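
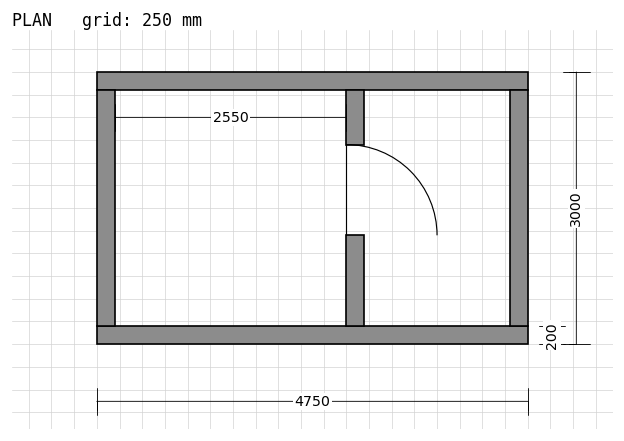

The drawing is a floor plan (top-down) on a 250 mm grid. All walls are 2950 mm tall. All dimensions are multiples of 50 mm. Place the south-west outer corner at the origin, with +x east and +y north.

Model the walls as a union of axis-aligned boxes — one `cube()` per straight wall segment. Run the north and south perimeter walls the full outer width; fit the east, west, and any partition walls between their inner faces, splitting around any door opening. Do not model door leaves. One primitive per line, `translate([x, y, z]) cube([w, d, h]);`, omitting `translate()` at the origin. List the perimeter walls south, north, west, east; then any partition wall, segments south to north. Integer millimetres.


cube([4750, 200, 2950]);
translate([0, 2800, 0]) cube([4750, 200, 2950]);
translate([0, 200, 0]) cube([200, 2600, 2950]);
translate([4550, 200, 0]) cube([200, 2600, 2950]);
translate([2750, 200, 0]) cube([200, 1000, 2950]);
translate([2750, 2200, 0]) cube([200, 600, 2950]);


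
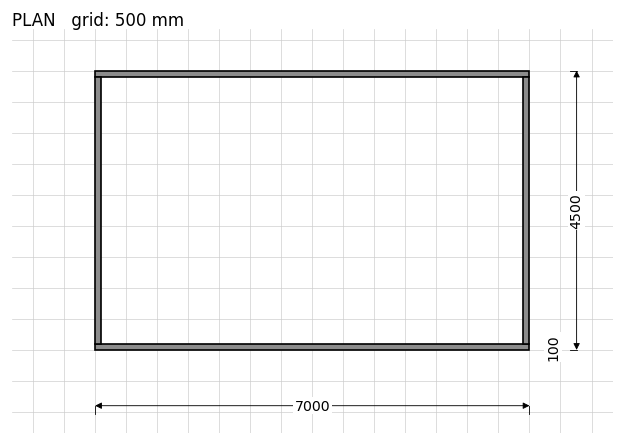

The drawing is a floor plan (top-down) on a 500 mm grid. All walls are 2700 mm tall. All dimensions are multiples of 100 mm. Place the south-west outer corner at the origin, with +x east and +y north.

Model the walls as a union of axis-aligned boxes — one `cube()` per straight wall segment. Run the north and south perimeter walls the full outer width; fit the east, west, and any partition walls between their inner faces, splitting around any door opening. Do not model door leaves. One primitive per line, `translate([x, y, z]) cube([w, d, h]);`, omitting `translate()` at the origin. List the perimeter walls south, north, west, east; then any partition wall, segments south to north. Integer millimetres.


cube([7000, 100, 2700]);
translate([0, 4400, 0]) cube([7000, 100, 2700]);
translate([0, 100, 0]) cube([100, 4300, 2700]);
translate([6900, 100, 0]) cube([100, 4300, 2700]);


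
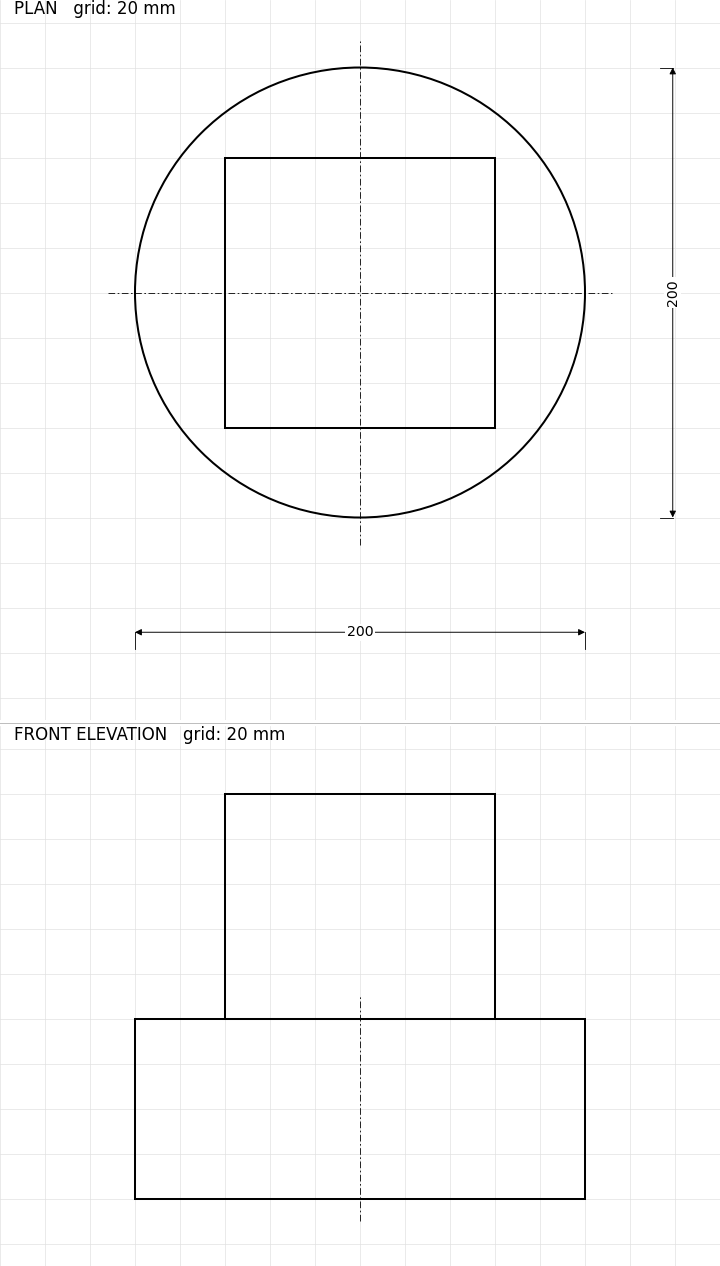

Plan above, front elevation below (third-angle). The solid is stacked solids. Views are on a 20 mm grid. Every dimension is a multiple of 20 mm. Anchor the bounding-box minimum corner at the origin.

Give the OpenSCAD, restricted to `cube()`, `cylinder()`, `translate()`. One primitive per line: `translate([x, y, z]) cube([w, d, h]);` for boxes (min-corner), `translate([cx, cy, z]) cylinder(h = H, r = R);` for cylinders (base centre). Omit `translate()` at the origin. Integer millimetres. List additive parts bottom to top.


translate([100, 100, 0]) cylinder(h = 80, r = 100);
translate([40, 40, 80]) cube([120, 120, 100]);


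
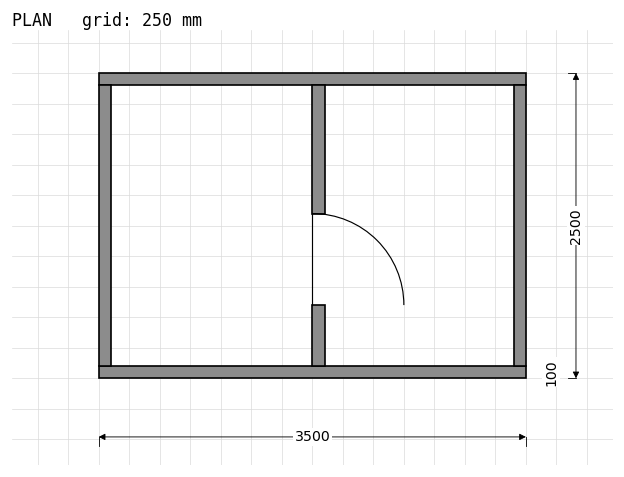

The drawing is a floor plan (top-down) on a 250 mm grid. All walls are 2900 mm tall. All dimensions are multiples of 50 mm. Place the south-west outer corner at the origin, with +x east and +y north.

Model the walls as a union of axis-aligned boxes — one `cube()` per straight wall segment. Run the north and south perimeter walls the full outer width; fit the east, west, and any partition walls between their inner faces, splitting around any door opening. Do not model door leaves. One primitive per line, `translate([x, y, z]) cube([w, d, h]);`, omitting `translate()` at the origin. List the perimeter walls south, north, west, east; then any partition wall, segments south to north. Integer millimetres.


cube([3500, 100, 2900]);
translate([0, 2400, 0]) cube([3500, 100, 2900]);
translate([0, 100, 0]) cube([100, 2300, 2900]);
translate([3400, 100, 0]) cube([100, 2300, 2900]);
translate([1750, 100, 0]) cube([100, 500, 2900]);
translate([1750, 1350, 0]) cube([100, 1050, 2900]);


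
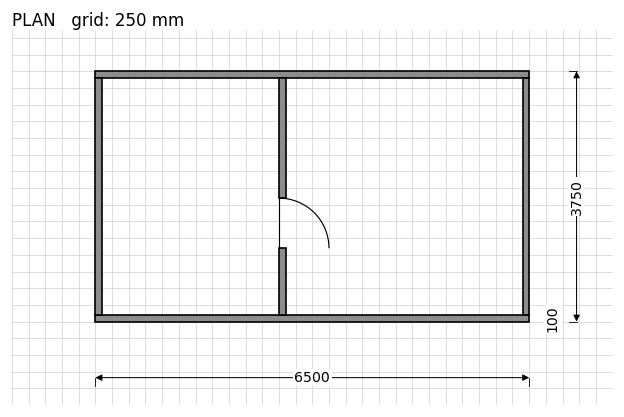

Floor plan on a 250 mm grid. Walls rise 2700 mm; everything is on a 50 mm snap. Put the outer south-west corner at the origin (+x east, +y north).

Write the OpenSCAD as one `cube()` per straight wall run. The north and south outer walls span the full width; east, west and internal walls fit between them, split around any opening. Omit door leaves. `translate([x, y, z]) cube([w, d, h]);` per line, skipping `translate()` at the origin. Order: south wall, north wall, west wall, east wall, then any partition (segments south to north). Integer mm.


cube([6500, 100, 2700]);
translate([0, 3650, 0]) cube([6500, 100, 2700]);
translate([0, 100, 0]) cube([100, 3550, 2700]);
translate([6400, 100, 0]) cube([100, 3550, 2700]);
translate([2750, 100, 0]) cube([100, 1000, 2700]);
translate([2750, 1850, 0]) cube([100, 1800, 2700]);


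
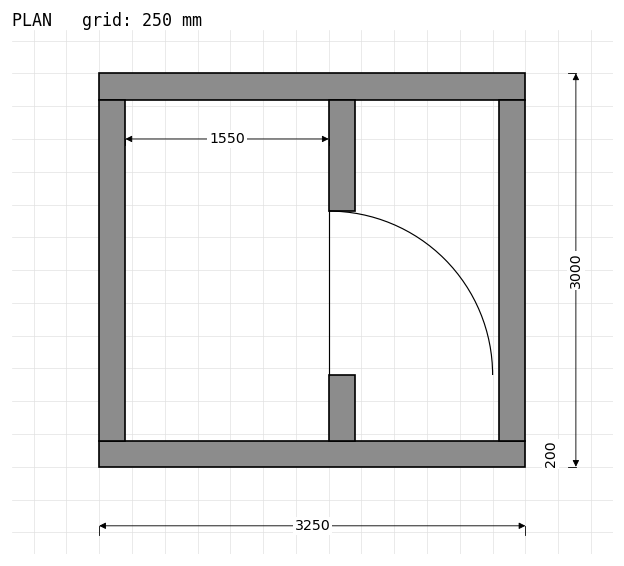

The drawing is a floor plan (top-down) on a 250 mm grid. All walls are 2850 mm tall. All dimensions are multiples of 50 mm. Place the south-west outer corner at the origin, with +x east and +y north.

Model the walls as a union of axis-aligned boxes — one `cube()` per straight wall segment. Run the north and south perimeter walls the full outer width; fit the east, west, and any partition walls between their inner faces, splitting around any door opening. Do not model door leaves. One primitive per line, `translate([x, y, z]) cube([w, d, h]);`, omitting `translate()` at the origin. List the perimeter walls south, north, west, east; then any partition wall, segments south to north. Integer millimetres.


cube([3250, 200, 2850]);
translate([0, 2800, 0]) cube([3250, 200, 2850]);
translate([0, 200, 0]) cube([200, 2600, 2850]);
translate([3050, 200, 0]) cube([200, 2600, 2850]);
translate([1750, 200, 0]) cube([200, 500, 2850]);
translate([1750, 1950, 0]) cube([200, 850, 2850]);


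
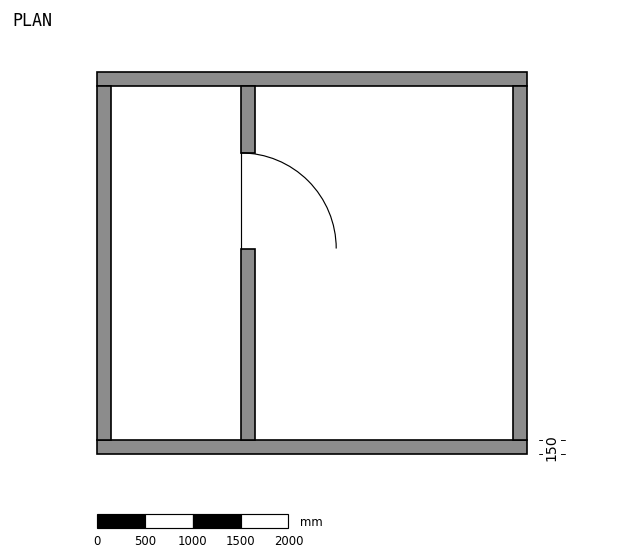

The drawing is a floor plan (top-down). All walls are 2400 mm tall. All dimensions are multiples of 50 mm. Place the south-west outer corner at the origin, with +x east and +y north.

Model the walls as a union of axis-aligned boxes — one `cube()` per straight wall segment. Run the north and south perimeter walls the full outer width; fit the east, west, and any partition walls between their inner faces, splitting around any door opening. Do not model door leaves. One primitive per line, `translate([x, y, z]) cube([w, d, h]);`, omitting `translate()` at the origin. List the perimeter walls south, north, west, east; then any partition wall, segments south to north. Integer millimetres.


cube([4500, 150, 2400]);
translate([0, 3850, 0]) cube([4500, 150, 2400]);
translate([0, 150, 0]) cube([150, 3700, 2400]);
translate([4350, 150, 0]) cube([150, 3700, 2400]);
translate([1500, 150, 0]) cube([150, 2000, 2400]);
translate([1500, 3150, 0]) cube([150, 700, 2400]);


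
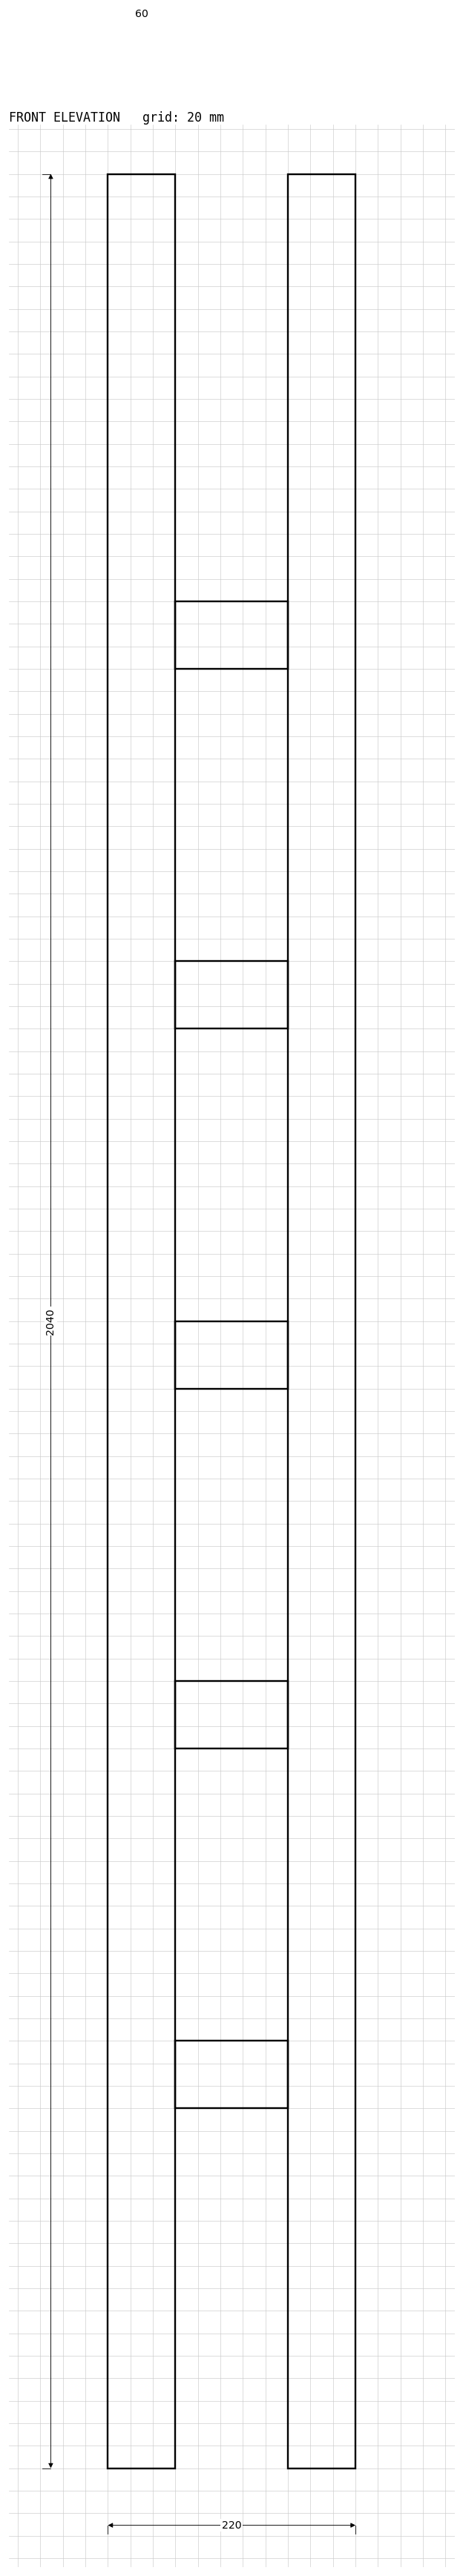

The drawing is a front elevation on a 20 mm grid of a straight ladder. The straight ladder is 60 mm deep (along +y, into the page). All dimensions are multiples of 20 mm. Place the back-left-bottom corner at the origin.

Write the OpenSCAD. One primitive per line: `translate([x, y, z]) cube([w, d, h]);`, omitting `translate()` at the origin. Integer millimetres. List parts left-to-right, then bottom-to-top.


cube([60, 60, 2040]);
translate([60, 0, 320]) cube([100, 60, 60]);
translate([60, 0, 640]) cube([100, 60, 60]);
translate([60, 0, 960]) cube([100, 60, 60]);
translate([60, 0, 1280]) cube([100, 60, 60]);
translate([60, 0, 1600]) cube([100, 60, 60]);
translate([160, 0, 0]) cube([60, 60, 2040]);


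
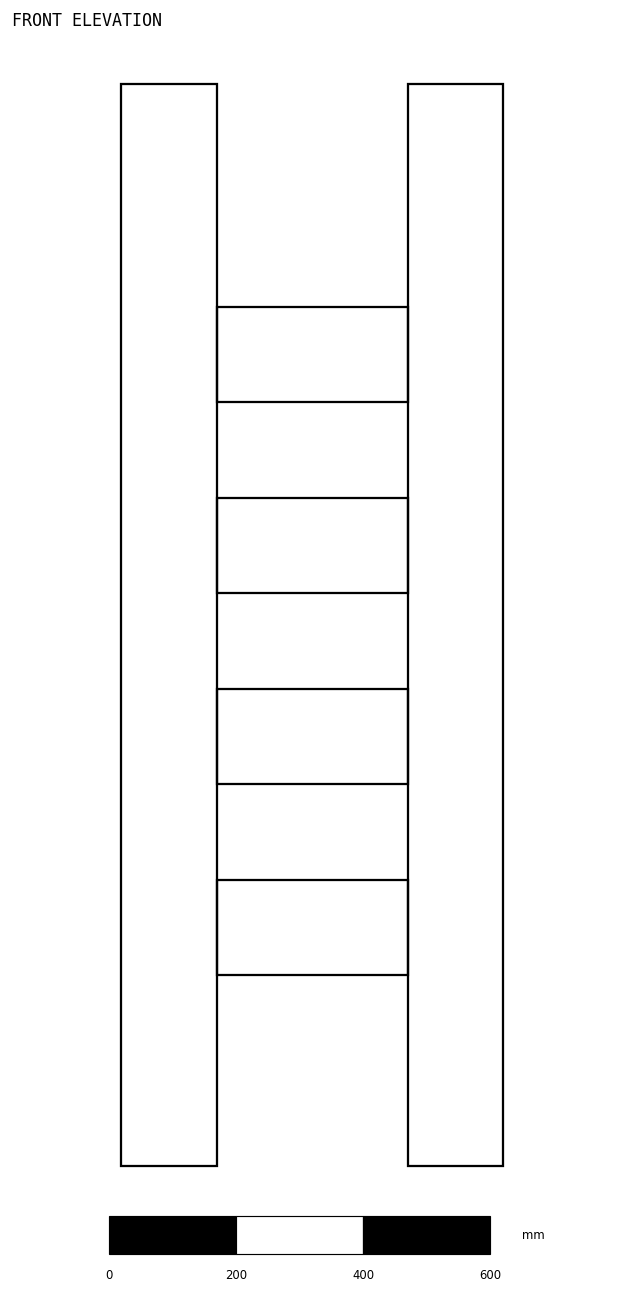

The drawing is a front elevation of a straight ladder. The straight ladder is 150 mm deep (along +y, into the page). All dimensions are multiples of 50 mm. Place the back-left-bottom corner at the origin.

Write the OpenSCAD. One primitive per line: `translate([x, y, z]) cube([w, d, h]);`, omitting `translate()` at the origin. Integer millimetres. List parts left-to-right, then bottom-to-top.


cube([150, 150, 1700]);
translate([150, 0, 300]) cube([300, 150, 150]);
translate([150, 0, 600]) cube([300, 150, 150]);
translate([150, 0, 900]) cube([300, 150, 150]);
translate([150, 0, 1200]) cube([300, 150, 150]);
translate([450, 0, 0]) cube([150, 150, 1700]);


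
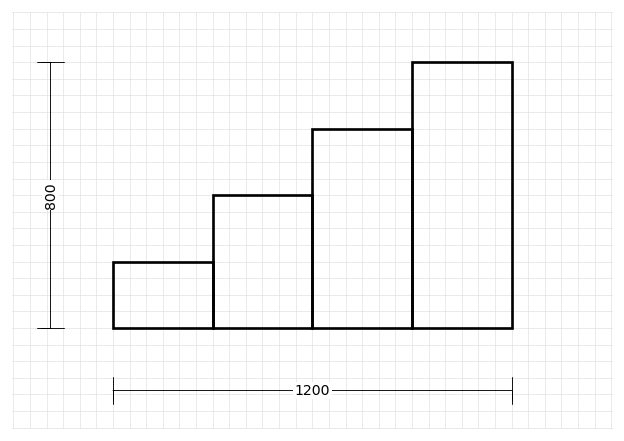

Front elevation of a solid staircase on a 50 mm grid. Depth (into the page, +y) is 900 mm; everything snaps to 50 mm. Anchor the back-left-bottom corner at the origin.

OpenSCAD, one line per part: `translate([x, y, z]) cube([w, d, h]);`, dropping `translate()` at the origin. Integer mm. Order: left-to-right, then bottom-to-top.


cube([300, 900, 200]);
translate([300, 0, 0]) cube([300, 900, 400]);
translate([600, 0, 0]) cube([300, 900, 600]);
translate([900, 0, 0]) cube([300, 900, 800]);


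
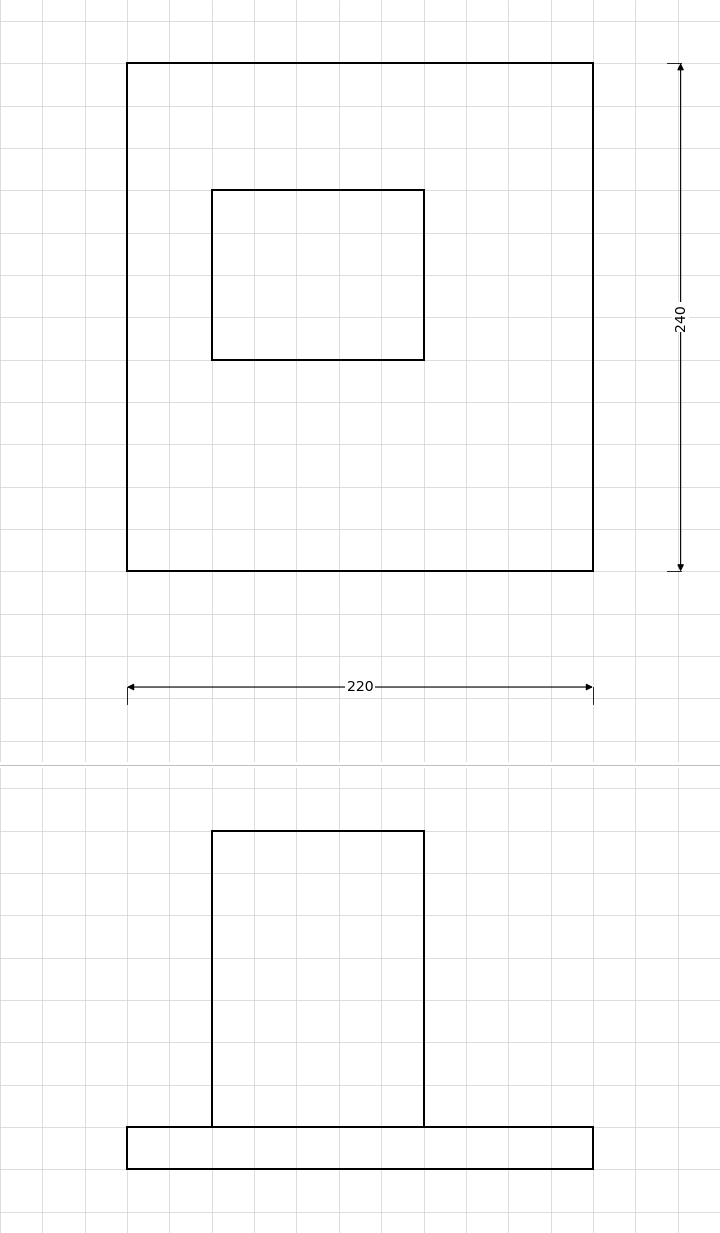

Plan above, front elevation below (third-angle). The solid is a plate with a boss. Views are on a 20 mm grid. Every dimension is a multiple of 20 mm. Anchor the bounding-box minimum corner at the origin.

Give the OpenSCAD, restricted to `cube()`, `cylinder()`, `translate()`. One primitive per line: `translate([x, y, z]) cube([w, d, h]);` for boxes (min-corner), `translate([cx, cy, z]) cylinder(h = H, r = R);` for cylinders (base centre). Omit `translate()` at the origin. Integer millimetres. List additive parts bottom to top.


cube([220, 240, 20]);
translate([40, 100, 20]) cube([100, 80, 140]);


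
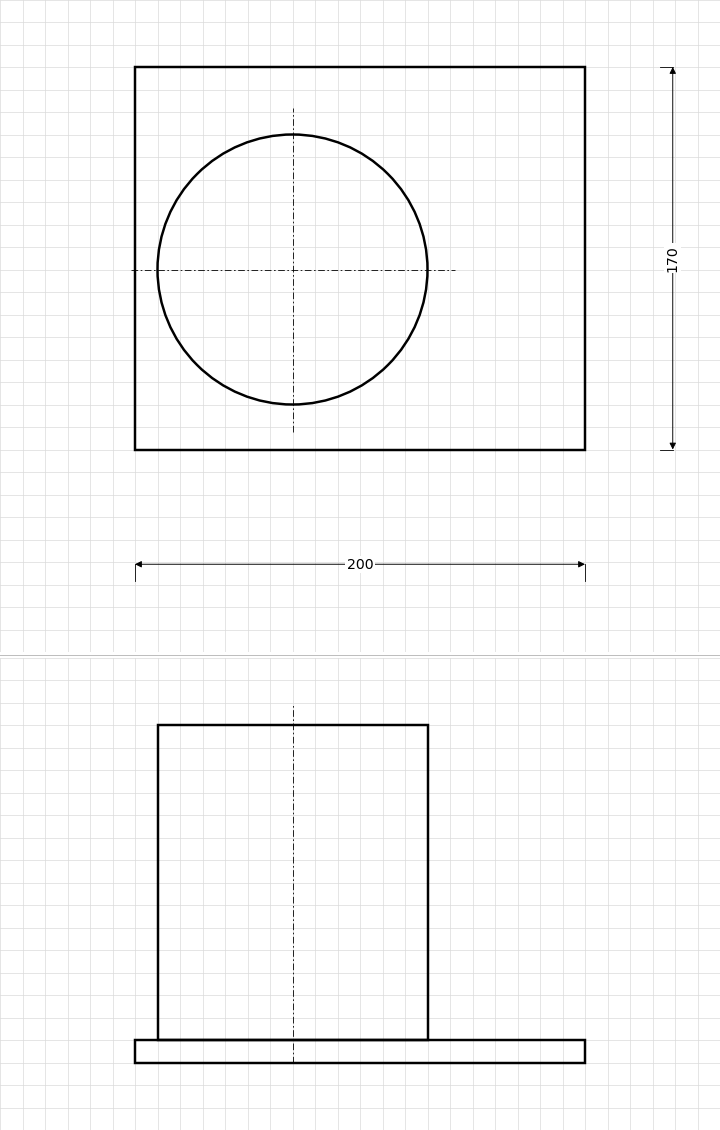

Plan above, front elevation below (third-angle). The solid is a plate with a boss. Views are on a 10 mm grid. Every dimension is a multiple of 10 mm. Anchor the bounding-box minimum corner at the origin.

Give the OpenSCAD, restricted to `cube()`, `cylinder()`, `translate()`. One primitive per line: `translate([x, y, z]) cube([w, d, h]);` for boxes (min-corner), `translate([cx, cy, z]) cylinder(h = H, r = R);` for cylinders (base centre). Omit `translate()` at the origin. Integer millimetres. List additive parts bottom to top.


cube([200, 170, 10]);
translate([70, 80, 10]) cylinder(h = 140, r = 60);


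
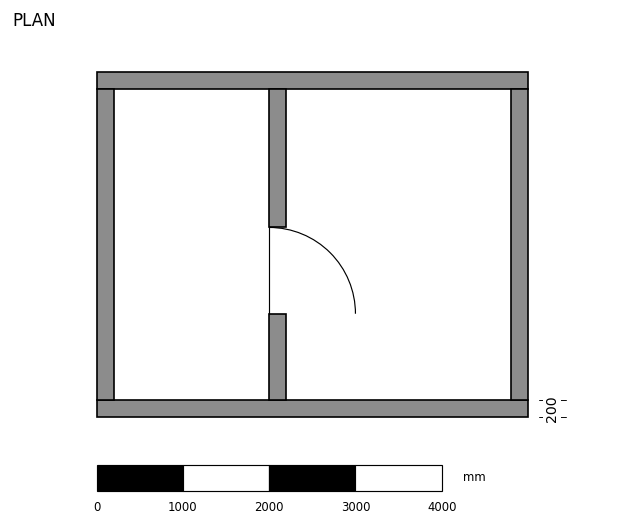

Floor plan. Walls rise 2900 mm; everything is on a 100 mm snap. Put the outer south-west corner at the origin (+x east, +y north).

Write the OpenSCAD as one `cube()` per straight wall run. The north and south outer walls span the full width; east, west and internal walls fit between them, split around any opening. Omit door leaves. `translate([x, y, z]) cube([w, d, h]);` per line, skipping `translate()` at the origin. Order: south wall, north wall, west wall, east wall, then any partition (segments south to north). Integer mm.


cube([5000, 200, 2900]);
translate([0, 3800, 0]) cube([5000, 200, 2900]);
translate([0, 200, 0]) cube([200, 3600, 2900]);
translate([4800, 200, 0]) cube([200, 3600, 2900]);
translate([2000, 200, 0]) cube([200, 1000, 2900]);
translate([2000, 2200, 0]) cube([200, 1600, 2900]);


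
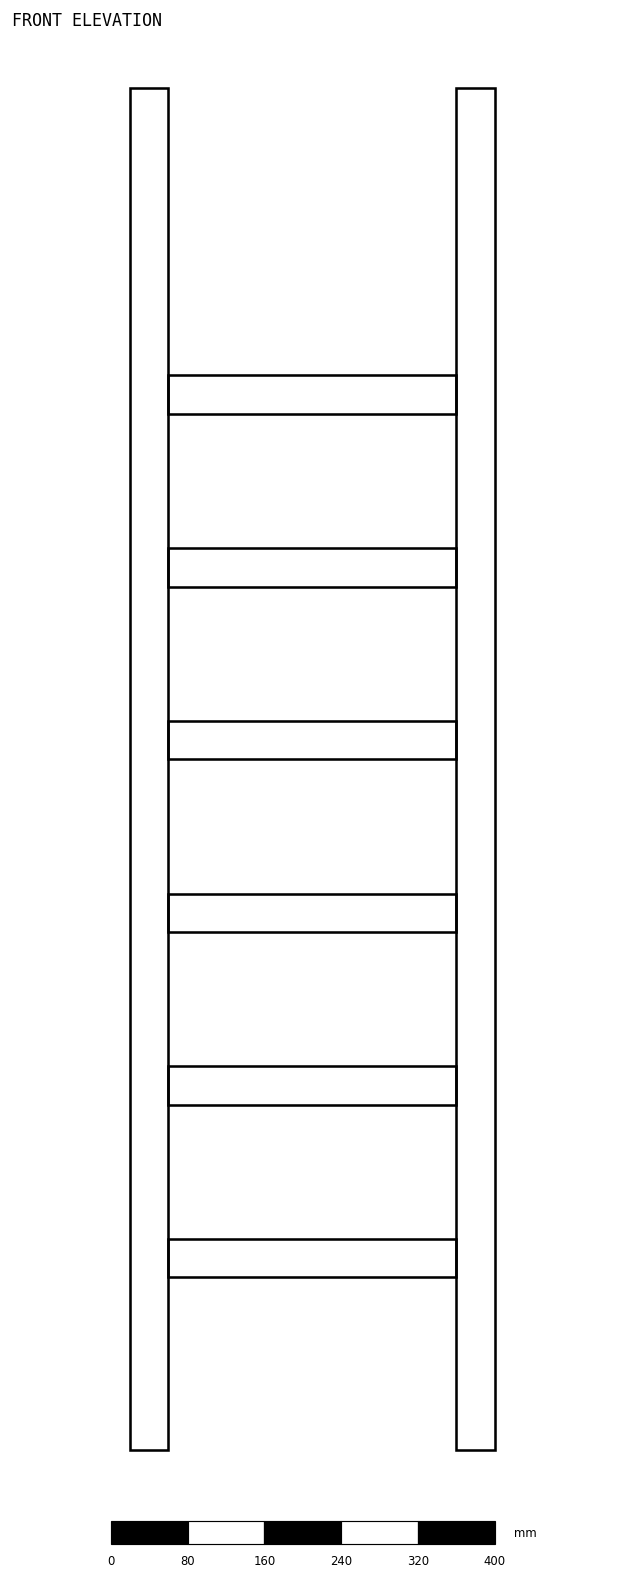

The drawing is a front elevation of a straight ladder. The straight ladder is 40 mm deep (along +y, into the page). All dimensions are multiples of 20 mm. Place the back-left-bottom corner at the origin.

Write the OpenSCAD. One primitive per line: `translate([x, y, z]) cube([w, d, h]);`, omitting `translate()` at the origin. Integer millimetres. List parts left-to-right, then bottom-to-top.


cube([40, 40, 1420]);
translate([40, 0, 180]) cube([300, 40, 40]);
translate([40, 0, 360]) cube([300, 40, 40]);
translate([40, 0, 540]) cube([300, 40, 40]);
translate([40, 0, 720]) cube([300, 40, 40]);
translate([40, 0, 900]) cube([300, 40, 40]);
translate([40, 0, 1080]) cube([300, 40, 40]);
translate([340, 0, 0]) cube([40, 40, 1420]);


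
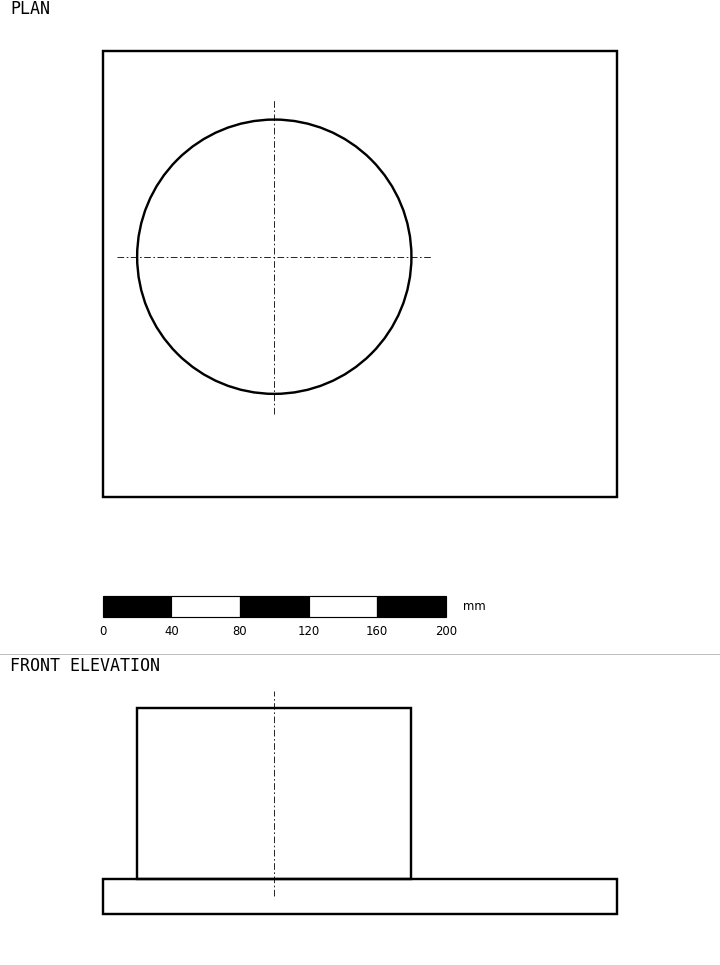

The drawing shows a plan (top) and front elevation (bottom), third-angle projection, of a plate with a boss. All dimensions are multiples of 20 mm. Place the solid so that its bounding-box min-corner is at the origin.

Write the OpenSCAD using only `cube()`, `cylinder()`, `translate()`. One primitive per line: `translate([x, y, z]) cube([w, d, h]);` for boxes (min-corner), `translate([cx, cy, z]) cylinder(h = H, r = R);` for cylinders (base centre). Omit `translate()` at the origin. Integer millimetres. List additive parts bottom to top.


cube([300, 260, 20]);
translate([100, 140, 20]) cylinder(h = 100, r = 80);


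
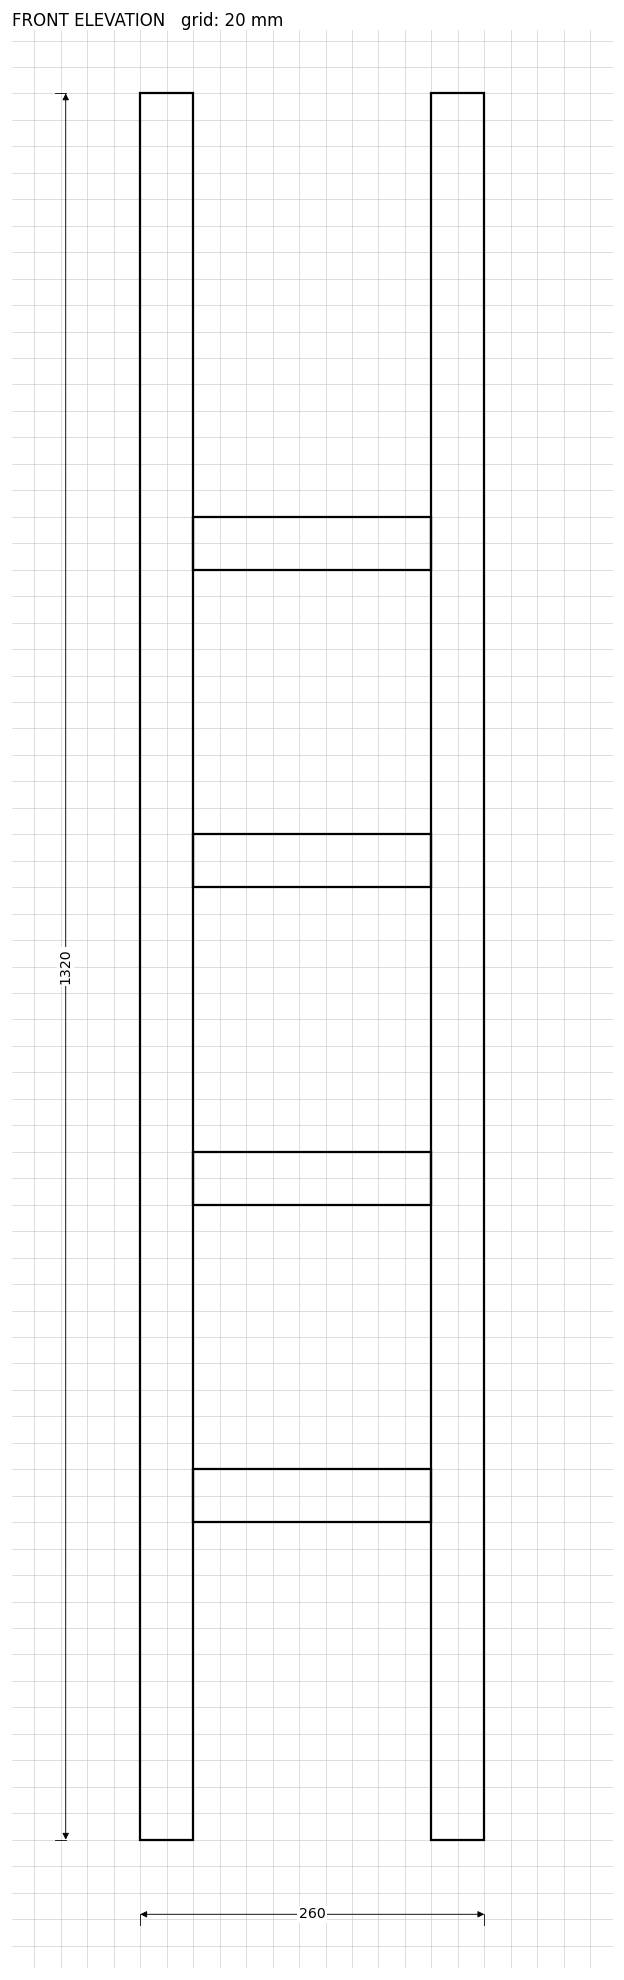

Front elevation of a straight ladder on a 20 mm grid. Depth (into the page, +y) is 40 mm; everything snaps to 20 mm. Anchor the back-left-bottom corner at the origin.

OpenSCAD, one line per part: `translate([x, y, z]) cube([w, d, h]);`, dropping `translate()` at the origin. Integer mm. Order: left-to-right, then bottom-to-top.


cube([40, 40, 1320]);
translate([40, 0, 240]) cube([180, 40, 40]);
translate([40, 0, 480]) cube([180, 40, 40]);
translate([40, 0, 720]) cube([180, 40, 40]);
translate([40, 0, 960]) cube([180, 40, 40]);
translate([220, 0, 0]) cube([40, 40, 1320]);


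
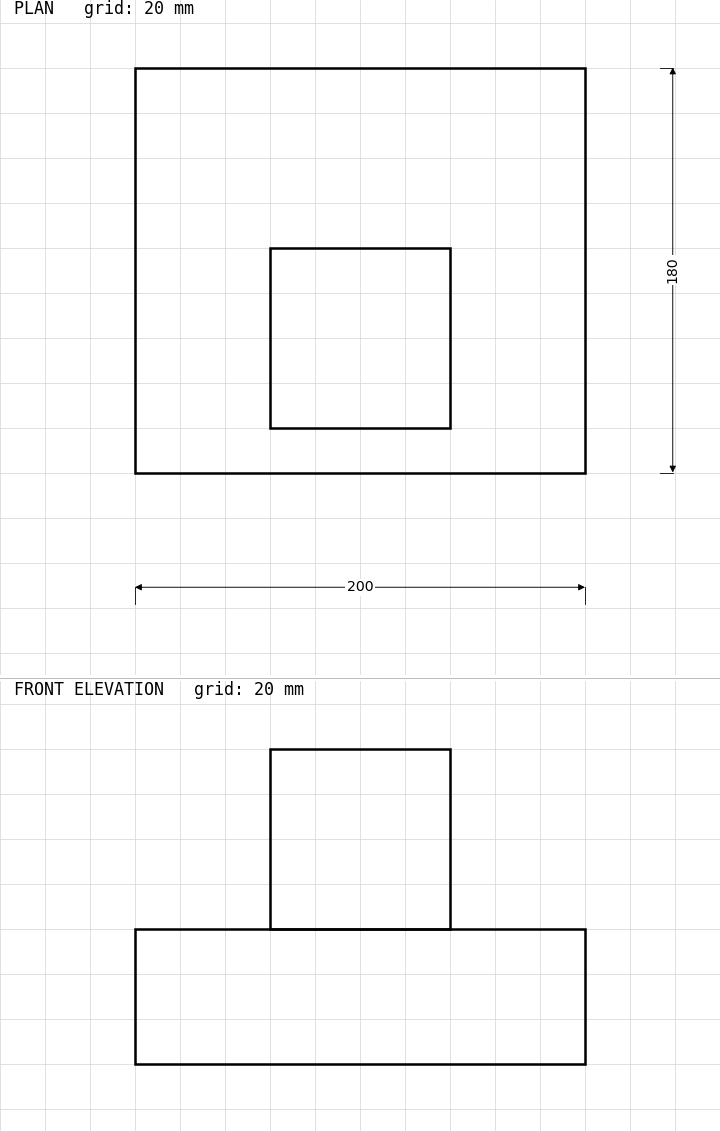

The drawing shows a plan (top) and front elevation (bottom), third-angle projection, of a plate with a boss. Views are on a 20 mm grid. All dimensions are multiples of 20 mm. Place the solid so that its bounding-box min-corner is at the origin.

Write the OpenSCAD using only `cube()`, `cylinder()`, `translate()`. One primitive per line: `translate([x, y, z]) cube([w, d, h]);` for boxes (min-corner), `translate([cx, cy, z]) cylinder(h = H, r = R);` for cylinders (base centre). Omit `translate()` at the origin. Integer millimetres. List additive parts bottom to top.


cube([200, 180, 60]);
translate([60, 20, 60]) cube([80, 80, 80]);


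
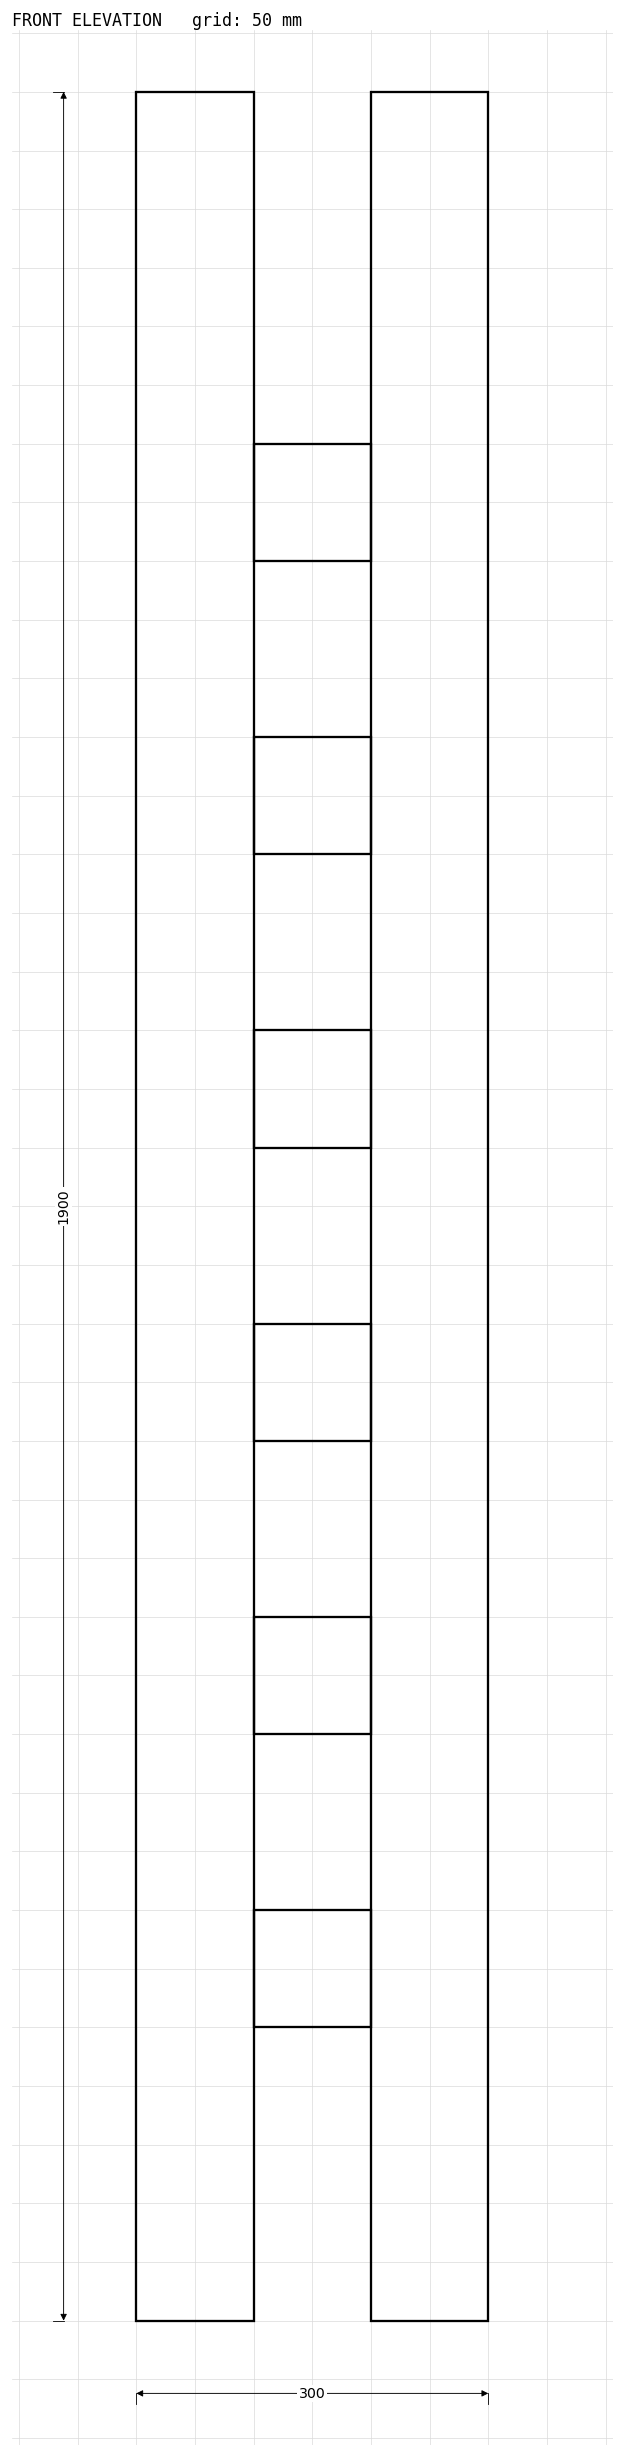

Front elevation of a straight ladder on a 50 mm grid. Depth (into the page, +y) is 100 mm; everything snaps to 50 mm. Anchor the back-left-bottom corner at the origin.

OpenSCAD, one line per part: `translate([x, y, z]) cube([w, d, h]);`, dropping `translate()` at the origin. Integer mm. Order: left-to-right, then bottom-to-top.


cube([100, 100, 1900]);
translate([100, 0, 250]) cube([100, 100, 100]);
translate([100, 0, 500]) cube([100, 100, 100]);
translate([100, 0, 750]) cube([100, 100, 100]);
translate([100, 0, 1000]) cube([100, 100, 100]);
translate([100, 0, 1250]) cube([100, 100, 100]);
translate([100, 0, 1500]) cube([100, 100, 100]);
translate([200, 0, 0]) cube([100, 100, 1900]);


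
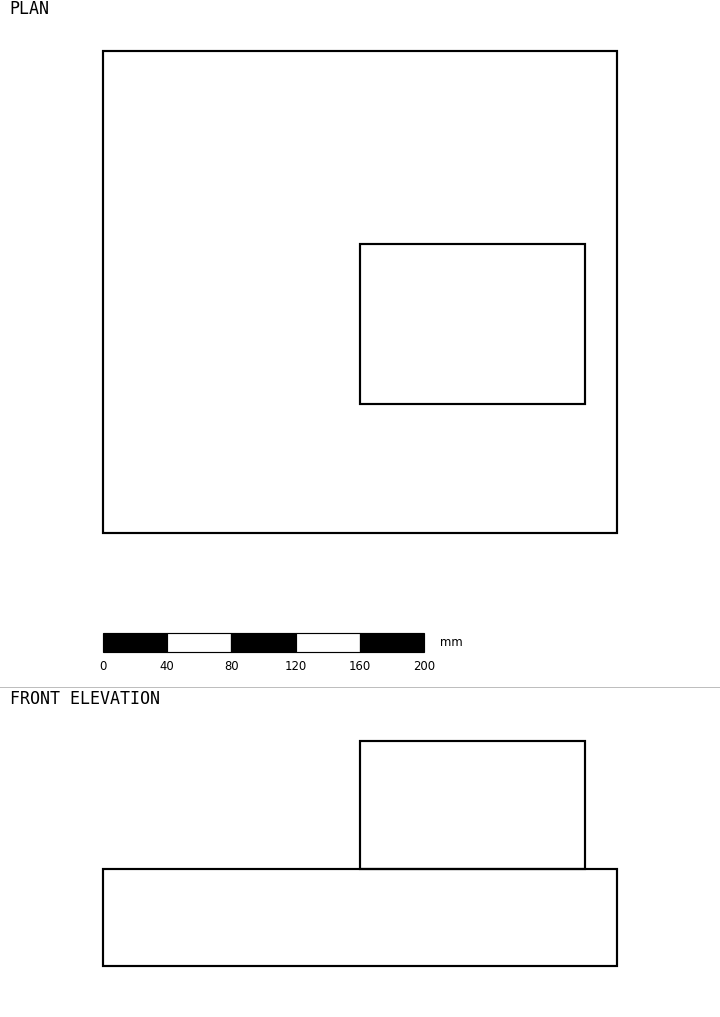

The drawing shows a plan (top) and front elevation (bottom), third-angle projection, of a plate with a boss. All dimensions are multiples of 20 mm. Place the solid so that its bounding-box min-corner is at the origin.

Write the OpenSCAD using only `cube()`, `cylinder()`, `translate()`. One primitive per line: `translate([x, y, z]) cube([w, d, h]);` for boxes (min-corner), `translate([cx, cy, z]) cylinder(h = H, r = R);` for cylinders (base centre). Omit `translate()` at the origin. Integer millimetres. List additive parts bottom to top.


cube([320, 300, 60]);
translate([160, 80, 60]) cube([140, 100, 80]);


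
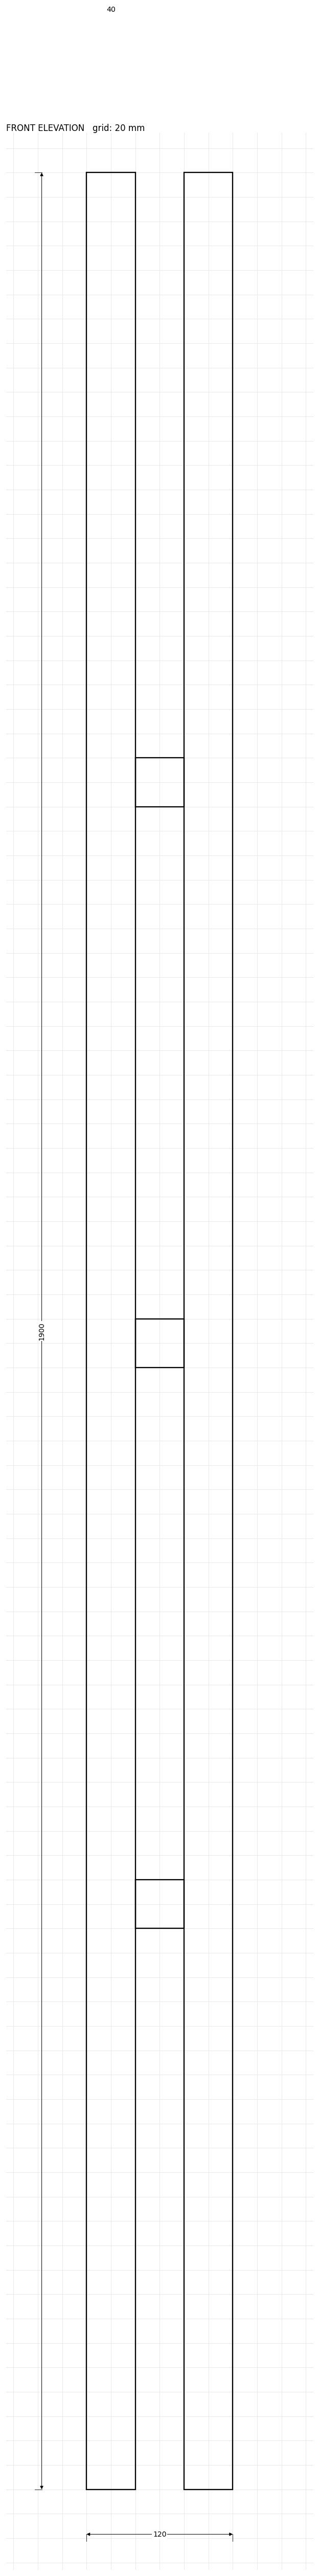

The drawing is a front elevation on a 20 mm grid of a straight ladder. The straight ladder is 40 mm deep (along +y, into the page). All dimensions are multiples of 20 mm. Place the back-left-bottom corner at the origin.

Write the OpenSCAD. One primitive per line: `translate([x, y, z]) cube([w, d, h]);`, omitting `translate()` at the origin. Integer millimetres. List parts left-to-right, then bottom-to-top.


cube([40, 40, 1900]);
translate([40, 0, 460]) cube([40, 40, 40]);
translate([40, 0, 920]) cube([40, 40, 40]);
translate([40, 0, 1380]) cube([40, 40, 40]);
translate([80, 0, 0]) cube([40, 40, 1900]);


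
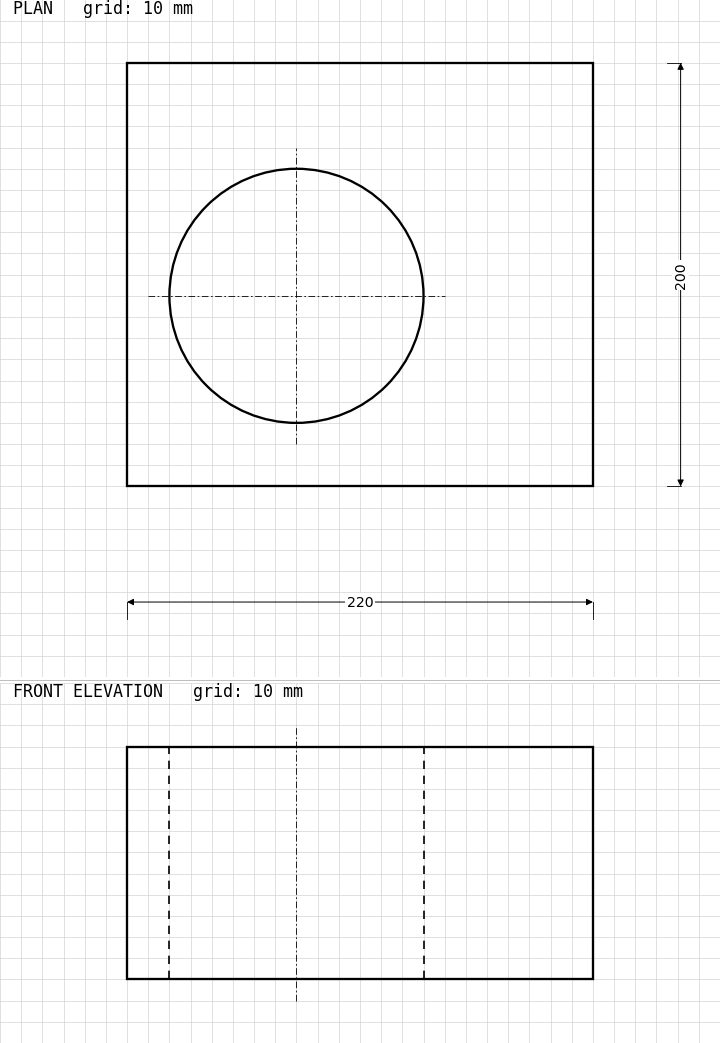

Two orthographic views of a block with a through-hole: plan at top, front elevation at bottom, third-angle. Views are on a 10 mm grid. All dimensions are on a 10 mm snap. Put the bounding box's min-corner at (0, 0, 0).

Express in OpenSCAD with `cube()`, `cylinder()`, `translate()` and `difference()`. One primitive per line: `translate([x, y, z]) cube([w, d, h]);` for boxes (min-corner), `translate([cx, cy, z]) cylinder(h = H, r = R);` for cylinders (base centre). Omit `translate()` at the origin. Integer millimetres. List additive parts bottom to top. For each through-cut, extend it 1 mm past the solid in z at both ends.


difference() {
  cube([220, 200, 110]);
  translate([80, 90, -1]) cylinder(h = 112, r = 60);
}


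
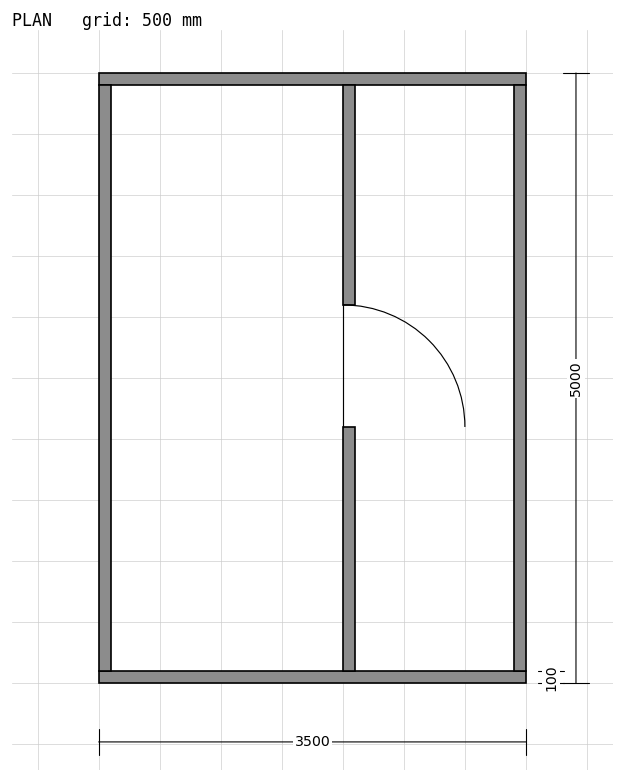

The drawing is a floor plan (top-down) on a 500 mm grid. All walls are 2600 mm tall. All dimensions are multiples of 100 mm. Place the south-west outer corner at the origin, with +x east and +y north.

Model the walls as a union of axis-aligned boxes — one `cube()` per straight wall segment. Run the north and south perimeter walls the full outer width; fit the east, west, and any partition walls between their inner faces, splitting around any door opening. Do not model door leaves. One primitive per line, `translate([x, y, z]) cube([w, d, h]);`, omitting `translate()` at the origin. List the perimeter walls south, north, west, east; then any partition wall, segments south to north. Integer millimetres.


cube([3500, 100, 2600]);
translate([0, 4900, 0]) cube([3500, 100, 2600]);
translate([0, 100, 0]) cube([100, 4800, 2600]);
translate([3400, 100, 0]) cube([100, 4800, 2600]);
translate([2000, 100, 0]) cube([100, 2000, 2600]);
translate([2000, 3100, 0]) cube([100, 1800, 2600]);


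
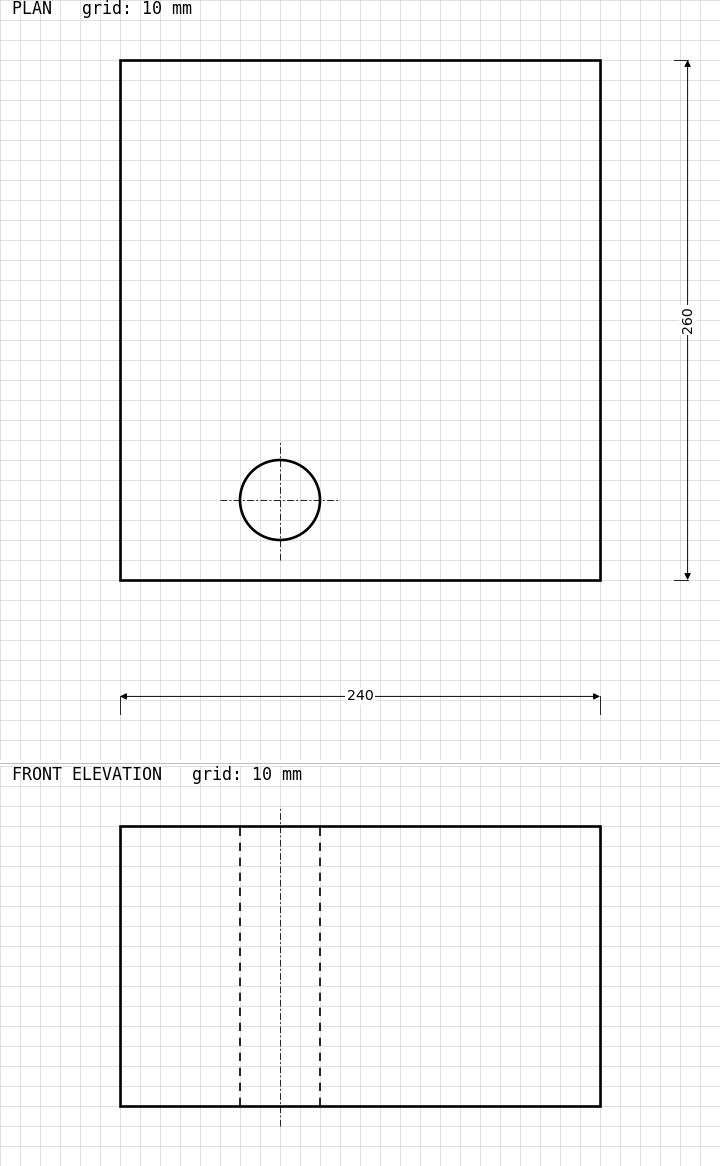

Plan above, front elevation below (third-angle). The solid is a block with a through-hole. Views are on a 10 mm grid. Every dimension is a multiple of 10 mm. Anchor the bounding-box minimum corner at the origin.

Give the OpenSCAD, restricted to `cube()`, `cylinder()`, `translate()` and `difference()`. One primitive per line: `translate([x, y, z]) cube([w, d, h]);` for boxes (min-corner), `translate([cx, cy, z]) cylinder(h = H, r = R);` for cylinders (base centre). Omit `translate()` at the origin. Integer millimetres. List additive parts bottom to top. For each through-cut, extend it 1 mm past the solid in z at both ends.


difference() {
  cube([240, 260, 140]);
  translate([80, 40, -1]) cylinder(h = 142, r = 20);
}


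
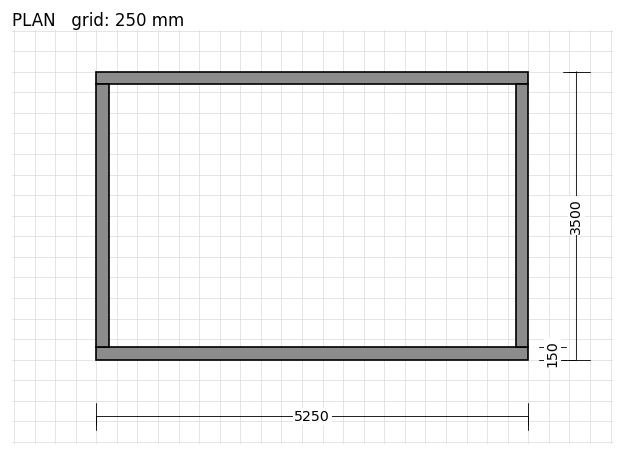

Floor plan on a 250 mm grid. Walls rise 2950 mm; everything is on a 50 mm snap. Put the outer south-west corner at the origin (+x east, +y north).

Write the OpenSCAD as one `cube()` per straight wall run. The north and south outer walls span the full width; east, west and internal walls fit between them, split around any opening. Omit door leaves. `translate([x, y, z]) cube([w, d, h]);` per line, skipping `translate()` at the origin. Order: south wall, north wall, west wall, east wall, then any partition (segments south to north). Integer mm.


cube([5250, 150, 2950]);
translate([0, 3350, 0]) cube([5250, 150, 2950]);
translate([0, 150, 0]) cube([150, 3200, 2950]);
translate([5100, 150, 0]) cube([150, 3200, 2950]);


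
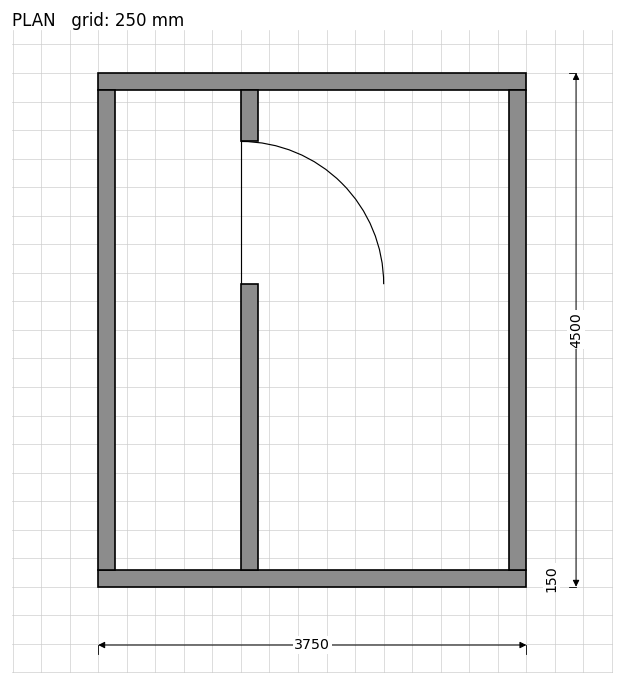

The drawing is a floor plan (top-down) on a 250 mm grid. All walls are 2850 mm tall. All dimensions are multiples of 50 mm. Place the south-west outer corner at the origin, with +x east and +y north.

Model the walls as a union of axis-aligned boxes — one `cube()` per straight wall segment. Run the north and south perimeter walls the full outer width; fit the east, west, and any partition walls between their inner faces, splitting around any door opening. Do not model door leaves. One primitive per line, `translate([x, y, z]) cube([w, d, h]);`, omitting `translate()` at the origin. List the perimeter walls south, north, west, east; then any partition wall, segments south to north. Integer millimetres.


cube([3750, 150, 2850]);
translate([0, 4350, 0]) cube([3750, 150, 2850]);
translate([0, 150, 0]) cube([150, 4200, 2850]);
translate([3600, 150, 0]) cube([150, 4200, 2850]);
translate([1250, 150, 0]) cube([150, 2500, 2850]);
translate([1250, 3900, 0]) cube([150, 450, 2850]);


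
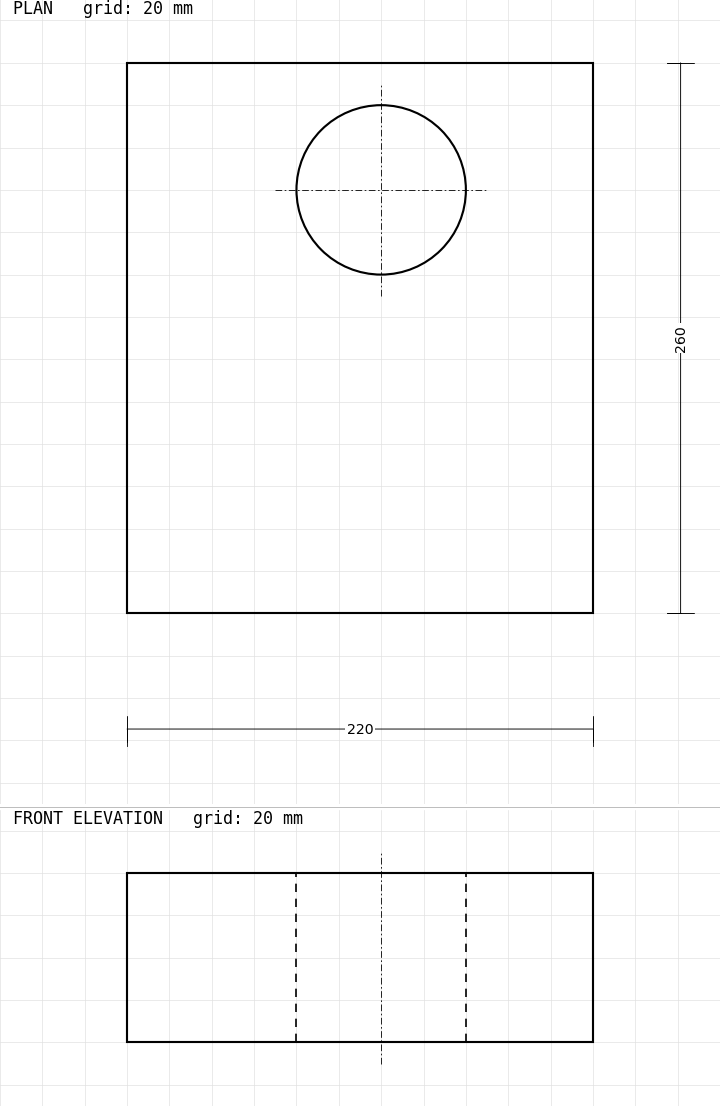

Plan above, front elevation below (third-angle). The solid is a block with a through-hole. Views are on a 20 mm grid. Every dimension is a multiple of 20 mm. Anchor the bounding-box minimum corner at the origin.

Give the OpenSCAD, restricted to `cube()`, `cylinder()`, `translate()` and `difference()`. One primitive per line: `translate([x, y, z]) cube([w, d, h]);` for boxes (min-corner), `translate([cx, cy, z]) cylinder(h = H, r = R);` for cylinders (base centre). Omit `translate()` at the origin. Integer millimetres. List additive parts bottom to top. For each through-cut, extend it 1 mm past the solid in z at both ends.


difference() {
  cube([220, 260, 80]);
  translate([120, 200, -1]) cylinder(h = 82, r = 40);
}


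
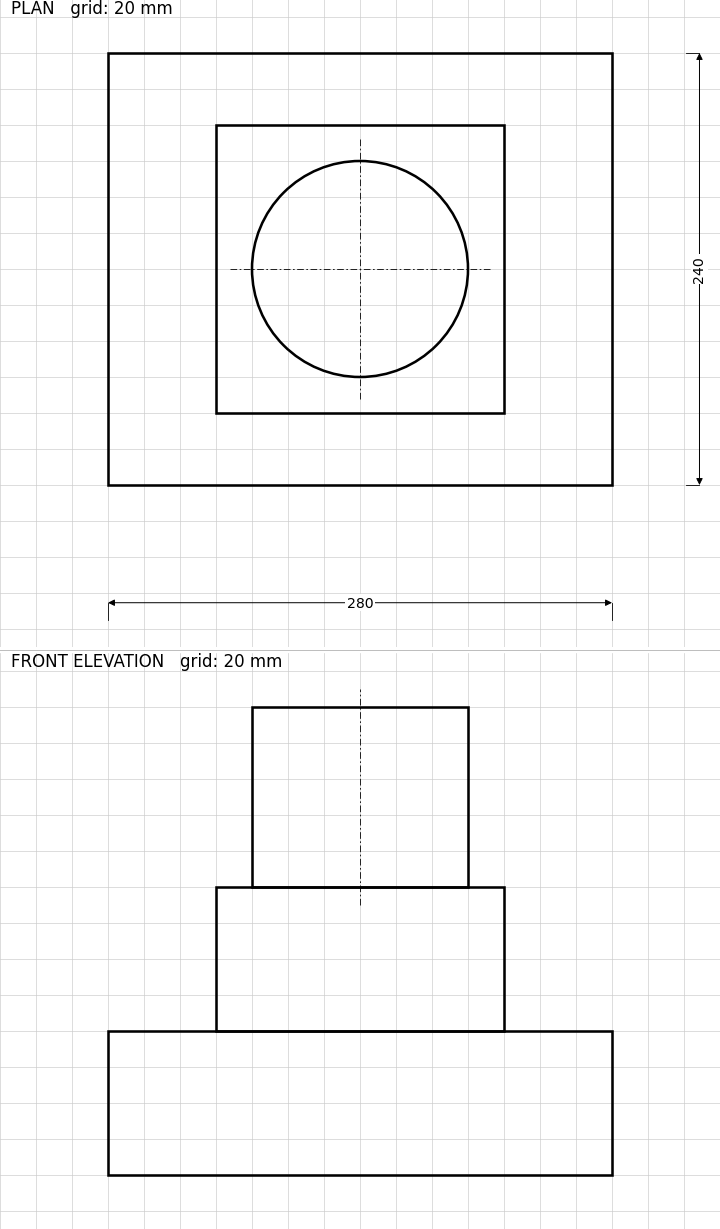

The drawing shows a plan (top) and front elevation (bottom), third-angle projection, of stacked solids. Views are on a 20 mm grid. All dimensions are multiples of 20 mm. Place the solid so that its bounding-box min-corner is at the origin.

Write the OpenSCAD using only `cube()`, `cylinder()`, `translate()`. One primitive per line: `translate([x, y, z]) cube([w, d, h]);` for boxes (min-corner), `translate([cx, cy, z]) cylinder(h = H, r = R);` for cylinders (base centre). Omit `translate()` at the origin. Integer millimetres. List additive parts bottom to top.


cube([280, 240, 80]);
translate([60, 40, 80]) cube([160, 160, 80]);
translate([140, 120, 160]) cylinder(h = 100, r = 60);


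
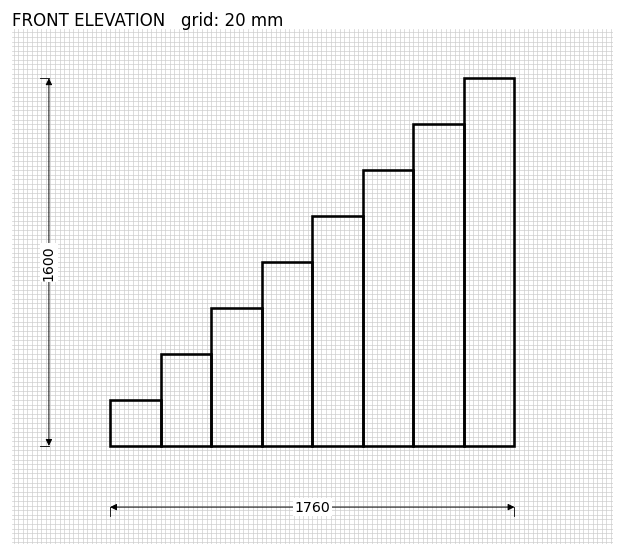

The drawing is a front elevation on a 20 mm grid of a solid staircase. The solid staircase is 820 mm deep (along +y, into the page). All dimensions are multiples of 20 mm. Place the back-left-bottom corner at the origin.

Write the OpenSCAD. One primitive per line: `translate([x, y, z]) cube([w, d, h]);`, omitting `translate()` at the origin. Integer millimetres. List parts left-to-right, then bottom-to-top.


cube([220, 820, 200]);
translate([220, 0, 0]) cube([220, 820, 400]);
translate([440, 0, 0]) cube([220, 820, 600]);
translate([660, 0, 0]) cube([220, 820, 800]);
translate([880, 0, 0]) cube([220, 820, 1000]);
translate([1100, 0, 0]) cube([220, 820, 1200]);
translate([1320, 0, 0]) cube([220, 820, 1400]);
translate([1540, 0, 0]) cube([220, 820, 1600]);


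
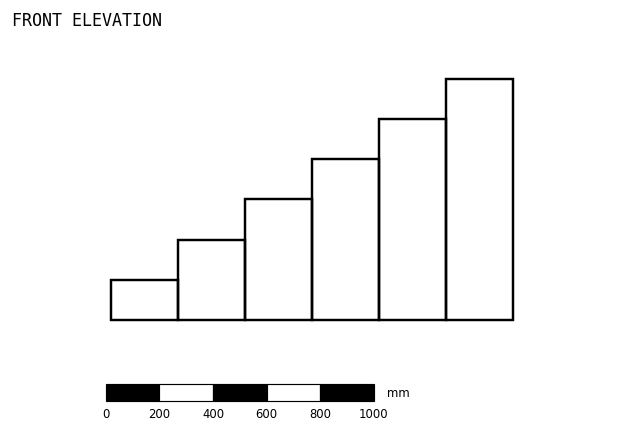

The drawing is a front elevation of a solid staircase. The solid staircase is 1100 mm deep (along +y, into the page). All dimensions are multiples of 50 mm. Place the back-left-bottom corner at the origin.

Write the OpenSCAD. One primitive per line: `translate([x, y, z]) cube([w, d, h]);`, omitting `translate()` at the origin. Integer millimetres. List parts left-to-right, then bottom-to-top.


cube([250, 1100, 150]);
translate([250, 0, 0]) cube([250, 1100, 300]);
translate([500, 0, 0]) cube([250, 1100, 450]);
translate([750, 0, 0]) cube([250, 1100, 600]);
translate([1000, 0, 0]) cube([250, 1100, 750]);
translate([1250, 0, 0]) cube([250, 1100, 900]);


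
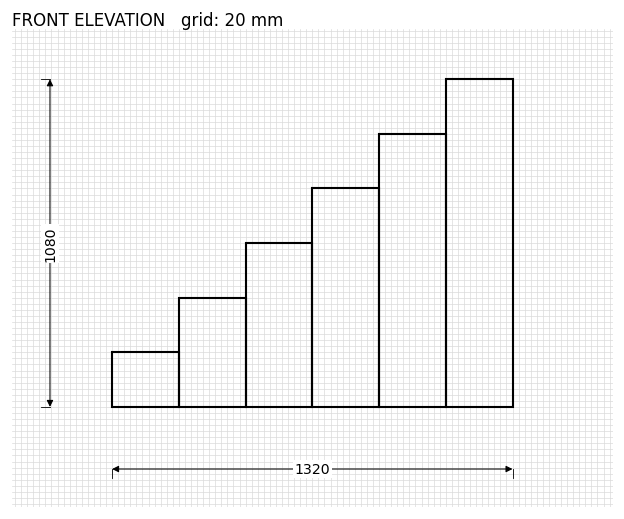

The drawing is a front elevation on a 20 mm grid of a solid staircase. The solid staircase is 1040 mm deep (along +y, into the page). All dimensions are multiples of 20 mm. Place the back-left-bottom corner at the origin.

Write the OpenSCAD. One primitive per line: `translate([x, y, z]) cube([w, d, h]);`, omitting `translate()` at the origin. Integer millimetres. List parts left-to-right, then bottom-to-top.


cube([220, 1040, 180]);
translate([220, 0, 0]) cube([220, 1040, 360]);
translate([440, 0, 0]) cube([220, 1040, 540]);
translate([660, 0, 0]) cube([220, 1040, 720]);
translate([880, 0, 0]) cube([220, 1040, 900]);
translate([1100, 0, 0]) cube([220, 1040, 1080]);


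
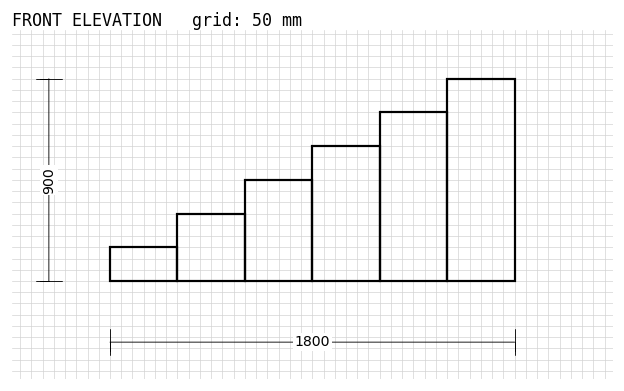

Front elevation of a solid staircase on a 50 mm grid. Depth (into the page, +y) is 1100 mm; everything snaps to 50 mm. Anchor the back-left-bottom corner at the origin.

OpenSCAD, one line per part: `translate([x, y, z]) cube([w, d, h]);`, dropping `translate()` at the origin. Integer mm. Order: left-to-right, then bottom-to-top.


cube([300, 1100, 150]);
translate([300, 0, 0]) cube([300, 1100, 300]);
translate([600, 0, 0]) cube([300, 1100, 450]);
translate([900, 0, 0]) cube([300, 1100, 600]);
translate([1200, 0, 0]) cube([300, 1100, 750]);
translate([1500, 0, 0]) cube([300, 1100, 900]);


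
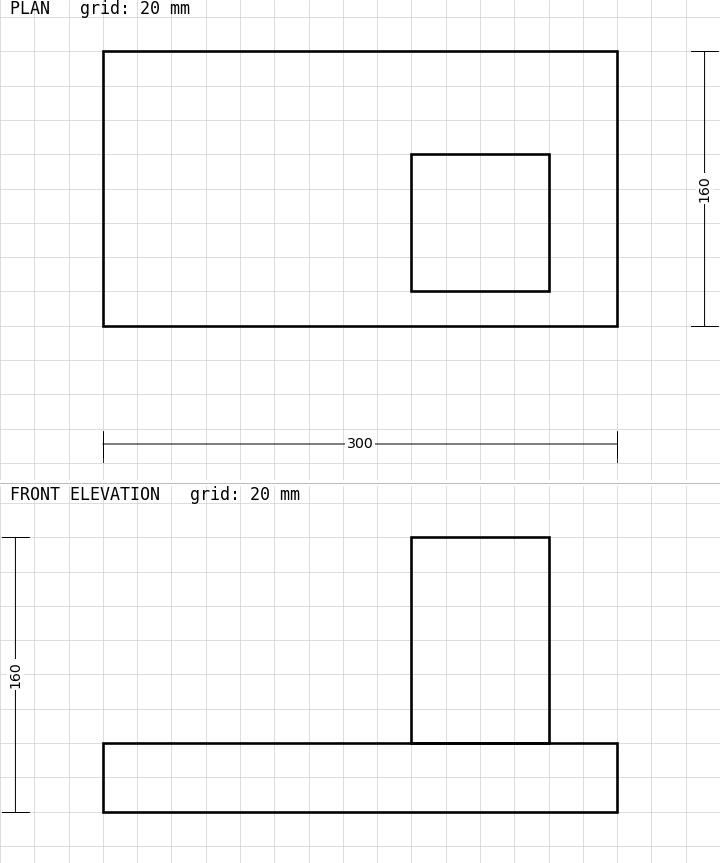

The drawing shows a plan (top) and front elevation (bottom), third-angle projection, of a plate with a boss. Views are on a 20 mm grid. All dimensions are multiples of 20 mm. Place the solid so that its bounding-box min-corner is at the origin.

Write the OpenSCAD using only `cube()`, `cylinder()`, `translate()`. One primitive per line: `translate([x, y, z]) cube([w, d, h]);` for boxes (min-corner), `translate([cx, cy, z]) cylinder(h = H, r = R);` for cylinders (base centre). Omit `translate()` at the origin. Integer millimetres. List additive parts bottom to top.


cube([300, 160, 40]);
translate([180, 20, 40]) cube([80, 80, 120]);


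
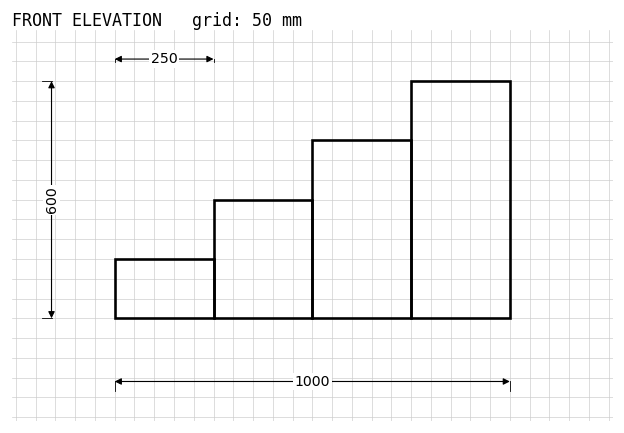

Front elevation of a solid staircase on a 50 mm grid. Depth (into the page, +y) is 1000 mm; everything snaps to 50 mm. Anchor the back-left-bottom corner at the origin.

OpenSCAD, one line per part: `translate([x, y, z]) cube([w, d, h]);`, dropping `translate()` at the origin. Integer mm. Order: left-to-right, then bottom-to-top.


cube([250, 1000, 150]);
translate([250, 0, 0]) cube([250, 1000, 300]);
translate([500, 0, 0]) cube([250, 1000, 450]);
translate([750, 0, 0]) cube([250, 1000, 600]);


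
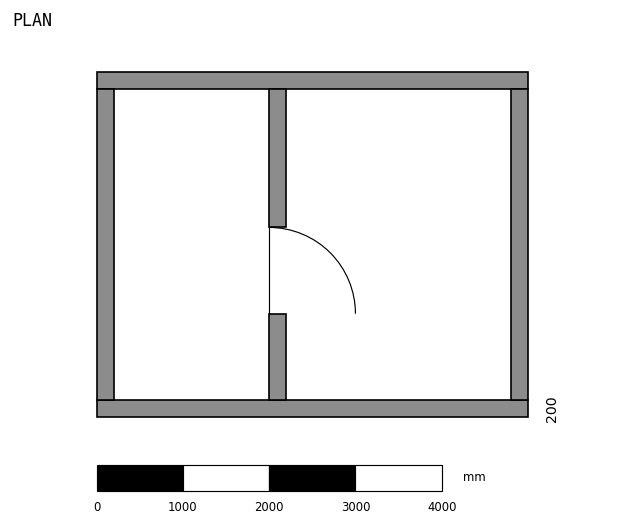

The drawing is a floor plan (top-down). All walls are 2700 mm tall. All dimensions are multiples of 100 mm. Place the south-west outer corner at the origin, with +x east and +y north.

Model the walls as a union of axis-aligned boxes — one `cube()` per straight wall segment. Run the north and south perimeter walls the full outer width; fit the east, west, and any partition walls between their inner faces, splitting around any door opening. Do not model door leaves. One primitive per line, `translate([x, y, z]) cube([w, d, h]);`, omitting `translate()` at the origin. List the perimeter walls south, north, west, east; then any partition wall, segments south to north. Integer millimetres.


cube([5000, 200, 2700]);
translate([0, 3800, 0]) cube([5000, 200, 2700]);
translate([0, 200, 0]) cube([200, 3600, 2700]);
translate([4800, 200, 0]) cube([200, 3600, 2700]);
translate([2000, 200, 0]) cube([200, 1000, 2700]);
translate([2000, 2200, 0]) cube([200, 1600, 2700]);


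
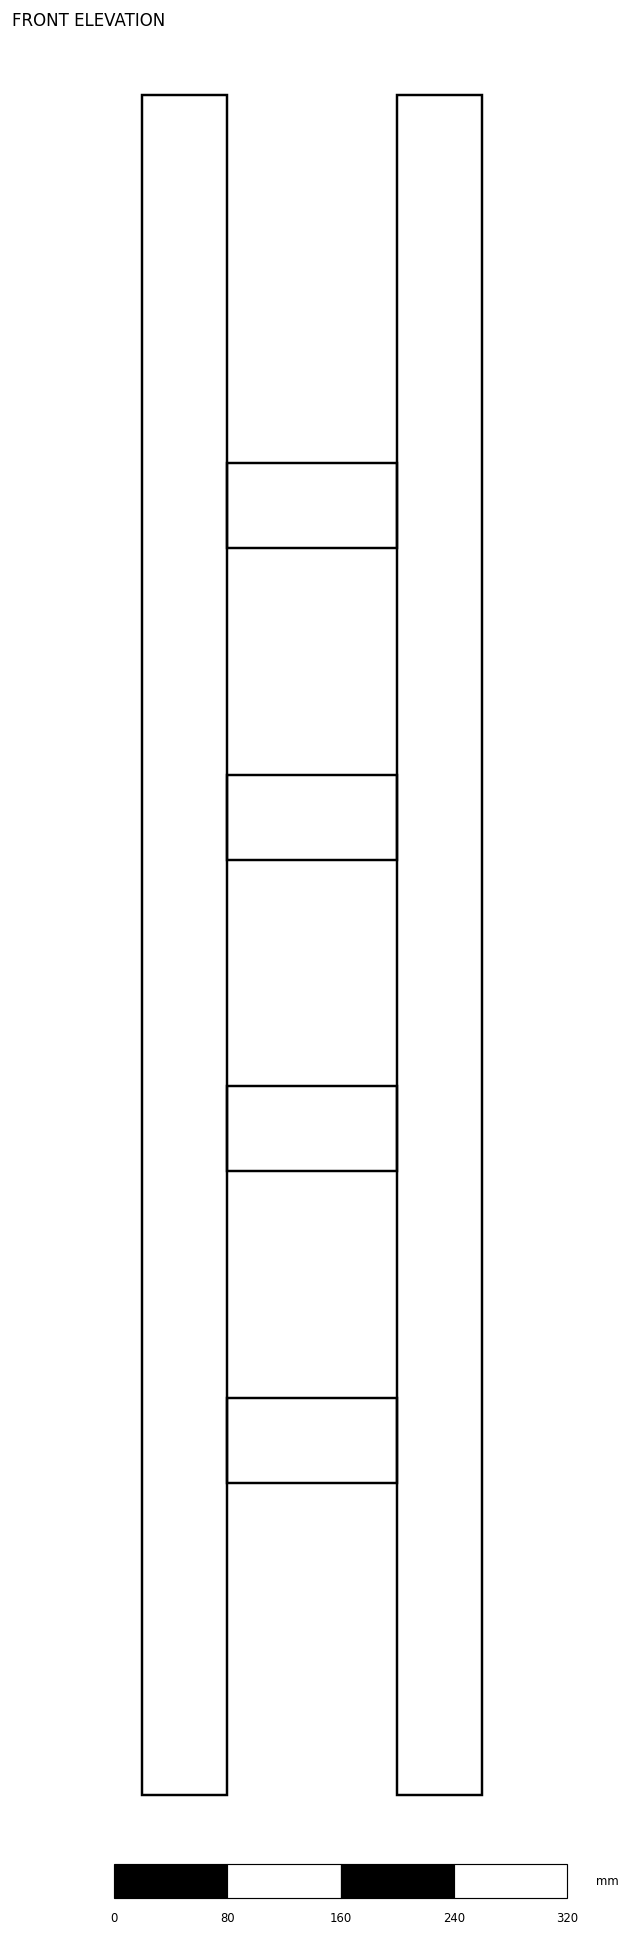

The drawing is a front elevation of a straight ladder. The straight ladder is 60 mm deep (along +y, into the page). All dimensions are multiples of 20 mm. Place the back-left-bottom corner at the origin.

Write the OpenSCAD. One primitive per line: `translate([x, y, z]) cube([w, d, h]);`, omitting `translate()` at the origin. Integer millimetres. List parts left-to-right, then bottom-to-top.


cube([60, 60, 1200]);
translate([60, 0, 220]) cube([120, 60, 60]);
translate([60, 0, 440]) cube([120, 60, 60]);
translate([60, 0, 660]) cube([120, 60, 60]);
translate([60, 0, 880]) cube([120, 60, 60]);
translate([180, 0, 0]) cube([60, 60, 1200]);
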